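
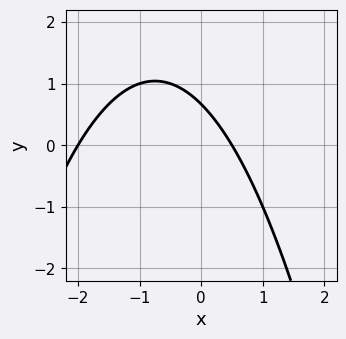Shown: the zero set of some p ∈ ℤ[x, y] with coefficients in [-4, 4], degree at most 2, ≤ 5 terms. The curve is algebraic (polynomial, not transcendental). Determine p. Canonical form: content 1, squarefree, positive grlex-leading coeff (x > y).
2*x^2 + 3*x + 3*y - 2

1. deg p = 2. A generic line meets the curve in up to 2 points.
2. From the axis intercepts and sections: one x-axis crossing is at x = -2.
3. Assembling these constraints gives the stated polynomial.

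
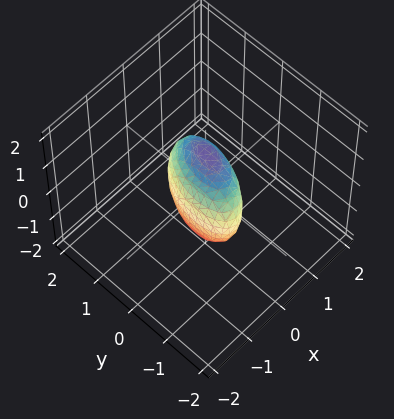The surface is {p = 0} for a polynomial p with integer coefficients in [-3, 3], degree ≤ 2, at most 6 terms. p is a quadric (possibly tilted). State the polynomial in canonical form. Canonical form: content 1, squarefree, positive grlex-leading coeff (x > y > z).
First, degree: a generic line meets the surface in up to 2 points, so deg p = 2.
Then, checking where it meets the axes: among the integer gridlines, it crosses the z-axis at z ∈ {-1, 1}; among the integer gridlines, it crosses the y-axis at y ∈ {-1, 1}.
Finally, matching integer coefficients to the picture gives p.

3*x^2 - x*y - x*z + y^2 + z^2 - 1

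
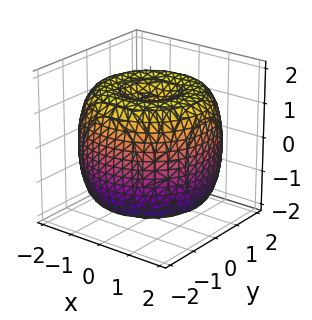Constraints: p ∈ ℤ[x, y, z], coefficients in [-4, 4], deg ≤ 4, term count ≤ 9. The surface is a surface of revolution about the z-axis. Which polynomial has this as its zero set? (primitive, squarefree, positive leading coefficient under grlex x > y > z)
x^4 + 2*x^2*y^2 + y^4 - 3*x^2 - 3*y^2 + 2*z^2 - 3

First, deg p = 4. The shape is more complex than any degree-3 surface.
Then, by symmetry, the surface is invariant under rotation about z: p = q(x² + y², z).
Then, checking where it meets the axes: a circular section at z = -1 has radius between 1 and 2.
Finally, matching integer coefficients to the picture gives p.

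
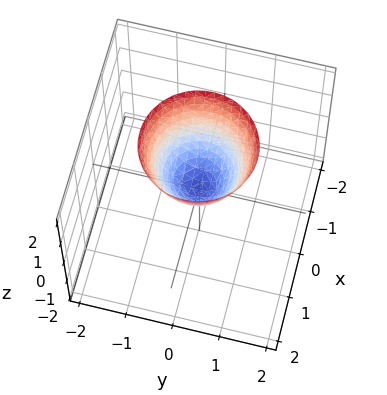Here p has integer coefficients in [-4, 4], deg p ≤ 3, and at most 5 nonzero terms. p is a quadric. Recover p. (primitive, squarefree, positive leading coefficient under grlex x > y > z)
1. deg p = 2. A single bowl opening along one axis; a quadric.
2. Symmetries: the z-axis is an axis of rotation, so x and y enter only as x² + y².
3. Reading off the gridlines: it meets the y-axis at y = 0 (among the integer gridlines); it meets the z-axis at z = 0 (among the integer gridlines); it meets the x-axis at x = 0 (among the integer gridlines).
4. Assembling these constraints gives the stated polynomial.

3*x^2 + 3*y^2 - 2*z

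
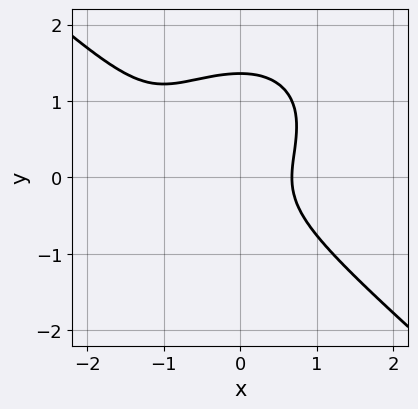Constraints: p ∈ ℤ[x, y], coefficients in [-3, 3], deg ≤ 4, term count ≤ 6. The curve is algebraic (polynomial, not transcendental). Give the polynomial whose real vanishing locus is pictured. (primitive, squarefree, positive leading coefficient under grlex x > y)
The degree is 3 — the shape is more complex than any degree-2 curve.
Solving for integer coefficients yields p as stated.

2*x^3 + 3*y^3 + 3*x^2 - 3*y^2 - 2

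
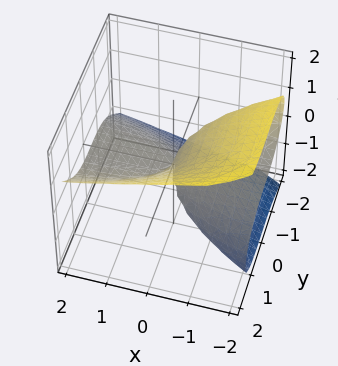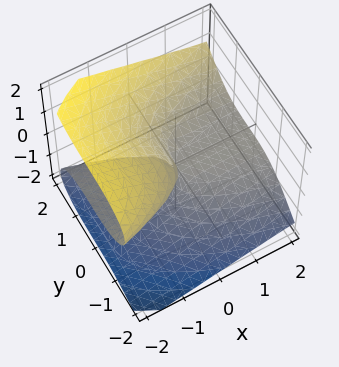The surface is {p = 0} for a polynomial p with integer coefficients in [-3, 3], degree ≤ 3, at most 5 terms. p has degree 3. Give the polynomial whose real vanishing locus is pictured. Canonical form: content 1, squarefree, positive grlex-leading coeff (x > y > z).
1. deg p = 3.
2. Observable constraints: the visible x-axis segment lies entirely on the surface; one z-axis crossing is at z = 0; one y-axis crossing is at y = 0.
3. These observations pin down the coefficients.

y^3 - 2*z^3 - 3*x*z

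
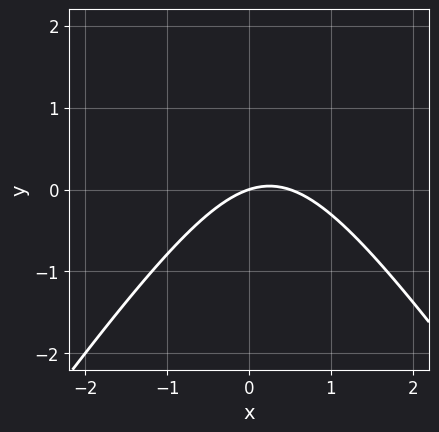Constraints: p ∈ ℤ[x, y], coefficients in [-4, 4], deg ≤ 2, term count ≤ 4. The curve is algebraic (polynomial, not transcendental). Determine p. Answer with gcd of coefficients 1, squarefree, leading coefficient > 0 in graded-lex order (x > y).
(a) Degree: no degree-1 curve has this shape, so deg p = 2.
(b) Against the integer gridlines: one y-axis crossing is at y = 0; one x-axis crossing is at x = 0.
(c) These observations pin down the coefficients.

2*x^2 - y^2 - x + 3*y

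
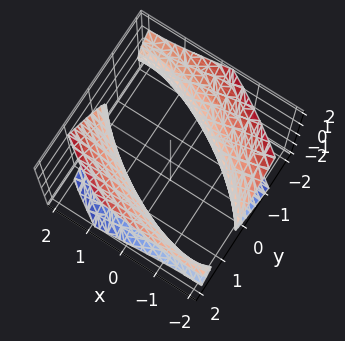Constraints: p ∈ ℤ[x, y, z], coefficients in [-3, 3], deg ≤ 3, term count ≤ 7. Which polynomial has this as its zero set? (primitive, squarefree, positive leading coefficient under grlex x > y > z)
First, I count 2 distinct pieces.
Next, deg p = 2.
Then, reading off the gridlines: no z-intercept at any integer in the box.
Finally, assembling these constraints gives the stated polynomial.

x^2 + 2*x*y + 2*y^2 - 2*z^2 - 3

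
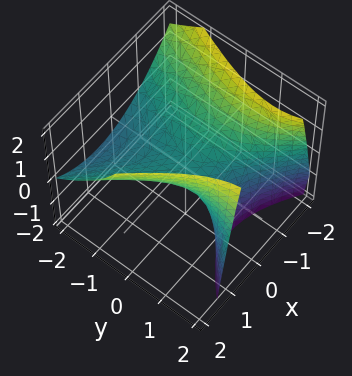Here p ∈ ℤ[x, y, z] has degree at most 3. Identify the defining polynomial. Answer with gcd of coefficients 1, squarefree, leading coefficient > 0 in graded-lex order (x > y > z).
2*x^2 + x*y - y^2 + 2*y*z - 3*z

1. deg p = 2.
2. Observable constraints: one z-axis crossing is at z = 0; it meets the y-axis at y = 0 (among the integer gridlines); it crosses the x-axis at the gridline x = 0.
3. Fitting integer coefficients to these (and the overall shape) gives p.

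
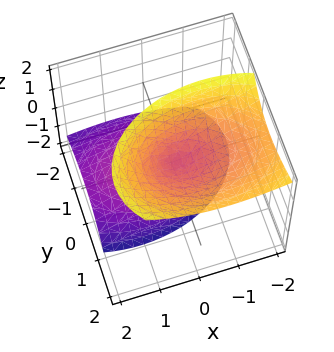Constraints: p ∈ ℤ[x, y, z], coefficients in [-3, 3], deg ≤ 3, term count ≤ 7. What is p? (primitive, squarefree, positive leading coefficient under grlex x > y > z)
x^2 + x*z + 2*y^2 - 2*y*z - z^2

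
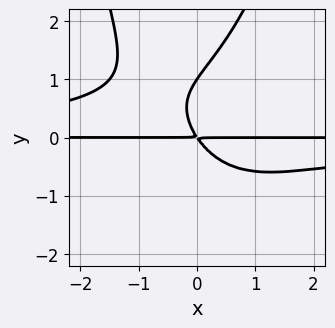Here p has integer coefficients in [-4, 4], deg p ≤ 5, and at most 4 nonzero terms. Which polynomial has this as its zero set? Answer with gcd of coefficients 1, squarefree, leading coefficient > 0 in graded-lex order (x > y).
1. deg p = 4. The shape is more complex than any degree-3 curve.
2. Checking where it meets the axes: it meets the y-axis at y = 1 (among the integer gridlines); every point of the x-axis in the box is on the curve.
3. Solving for integer coefficients yields p as stated.

2*x^2*y^2 - 2*y^3 + 3*x*y + 2*y^2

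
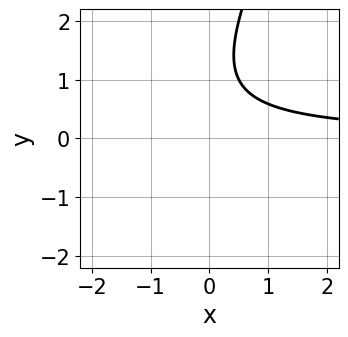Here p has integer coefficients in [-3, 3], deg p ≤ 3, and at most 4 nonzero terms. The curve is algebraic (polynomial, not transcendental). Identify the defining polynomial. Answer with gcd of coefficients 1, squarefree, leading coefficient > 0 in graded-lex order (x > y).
2*x*y - y^2 + 2*y - 2

(a) deg p = 2. A generic line meets the curve in up to 2 points.
(b) From the axis intercepts and sections: no y-intercept at any integer in the box; it misses every integer gridline on the x-axis.
(c) Together with the visible shape, these determine p as stated.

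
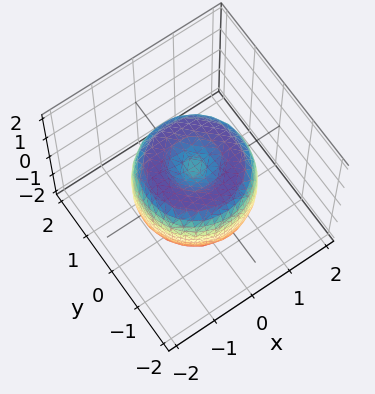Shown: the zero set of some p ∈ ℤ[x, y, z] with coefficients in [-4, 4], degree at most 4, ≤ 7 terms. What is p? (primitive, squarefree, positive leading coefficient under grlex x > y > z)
First, the degree is 4 — the shape is more complex than any degree-3 surface.
Next, by symmetry, the z-axis is an axis of rotation, so x and y enter only as x² + y².
Next, from the axis intercepts and sections: a circular section at z = 0 has radius between 1 and 2.
Finally, these observations pin down the coefficients.

2*x^4 + 4*x^2*y^2 + 2*y^4 - 3*x^2 - 3*y^2 + 2*z^2 - 1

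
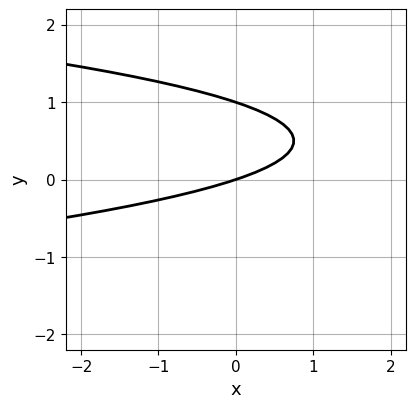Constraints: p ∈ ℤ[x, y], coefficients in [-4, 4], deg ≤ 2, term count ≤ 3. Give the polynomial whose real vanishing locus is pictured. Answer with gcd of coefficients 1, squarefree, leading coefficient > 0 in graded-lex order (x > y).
First, the degree is 2 — a generic line meets the curve in up to 2 points.
Then, reading off the gridlines: the y-axis gridline crossings are at y ∈ {0, 1}; one x-axis crossing is at x = 0.
Finally, these observations pin down the coefficients.

3*y^2 + x - 3*y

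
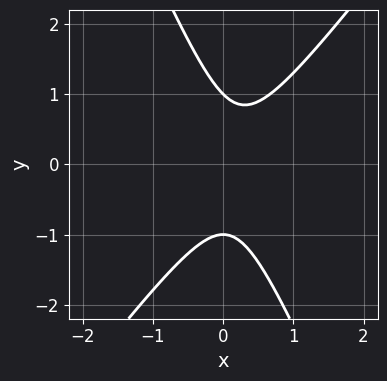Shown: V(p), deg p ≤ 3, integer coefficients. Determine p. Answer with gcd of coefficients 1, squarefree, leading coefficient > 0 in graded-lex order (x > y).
(a) deg p = 2. A generic line meets the curve in up to 2 points.
(b) From the axis intercepts and sections: among the integer gridlines, it crosses the y-axis at y ∈ {-1, 1}; the curve avoids every integer x-axis point in the box.
(c) Putting this together gives p.

3*x^2 - x*y - y^2 - x + 1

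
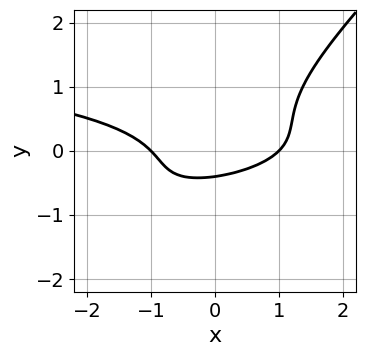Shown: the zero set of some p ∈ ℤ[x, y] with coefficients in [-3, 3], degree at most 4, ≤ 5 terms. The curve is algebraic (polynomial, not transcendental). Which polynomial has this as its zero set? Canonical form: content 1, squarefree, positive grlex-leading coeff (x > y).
1. deg p = 3. No degree-2 curve has this shape.
2. From the axis intercepts and sections: among the integer gridlines, it crosses the x-axis at x ∈ {-1, 1}.
3. Putting this together gives p.

3*x*y^2 - 3*y^3 + x^2 - 2*y - 1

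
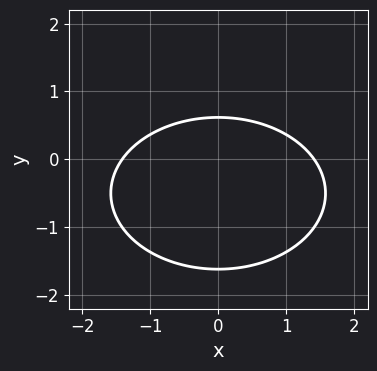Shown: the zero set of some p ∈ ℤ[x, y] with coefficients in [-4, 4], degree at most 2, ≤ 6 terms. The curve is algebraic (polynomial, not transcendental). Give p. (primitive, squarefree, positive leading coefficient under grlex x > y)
x^2 + 2*y^2 + 2*y - 2

Degree: the shape is more complex than any degree-1 curve, so deg p = 2.
Symmetries: it's symmetric under x → −x, forcing even powers of x.
Assembling these constraints gives the stated polynomial.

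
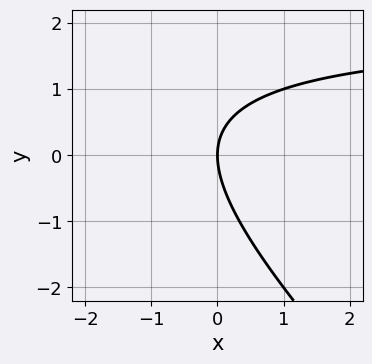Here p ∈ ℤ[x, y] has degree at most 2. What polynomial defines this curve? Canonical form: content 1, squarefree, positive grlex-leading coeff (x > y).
First, deg p = 2.
Next, against the integer gridlines: it crosses the x-axis at the gridline x = 0; it meets the y-axis at y = 0 (among the integer gridlines).
Finally, fitting integer coefficients to these (and the overall shape) gives p.

x*y + y^2 - 2*x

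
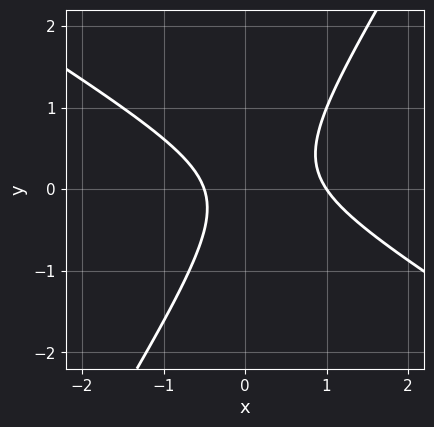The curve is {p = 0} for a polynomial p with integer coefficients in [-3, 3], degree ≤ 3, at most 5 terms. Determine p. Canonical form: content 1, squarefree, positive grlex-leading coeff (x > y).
(a) The degree is 2 — the shape is more complex than any degree-1 curve.
(b) Against the integer gridlines: it crosses the x-axis at the gridline x = 1; it misses every integer gridline on the y-axis.
(c) Putting this together gives p.

2*x^2 + 2*x*y - 2*y^2 - x - 1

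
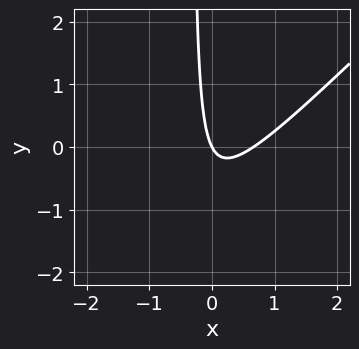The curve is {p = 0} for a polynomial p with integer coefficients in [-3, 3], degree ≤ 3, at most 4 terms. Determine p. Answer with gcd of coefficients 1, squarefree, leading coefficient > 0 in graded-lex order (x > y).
3*x^2 - 3*x*y - 2*x - y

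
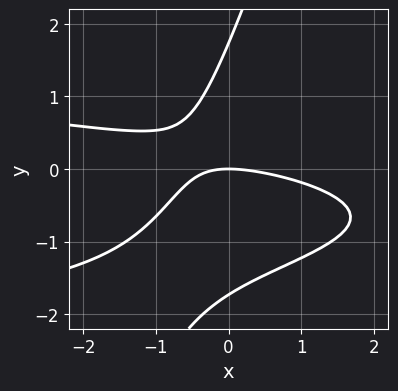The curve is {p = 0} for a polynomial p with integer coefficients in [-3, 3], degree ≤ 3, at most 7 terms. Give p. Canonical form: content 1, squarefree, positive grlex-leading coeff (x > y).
3*x*y^2 - y^3 + x^2 + 3*x*y + 3*y

(a) Degree: the shape is more complex than any degree-2 curve, so deg p = 3.
(b) From the visible intercepts: one y-axis crossing is at y = 0; it meets the x-axis at x = 0 (among the integer gridlines).
(c) These observations pin down the coefficients.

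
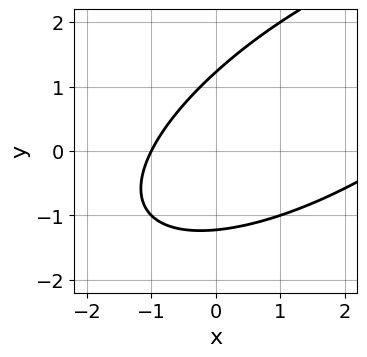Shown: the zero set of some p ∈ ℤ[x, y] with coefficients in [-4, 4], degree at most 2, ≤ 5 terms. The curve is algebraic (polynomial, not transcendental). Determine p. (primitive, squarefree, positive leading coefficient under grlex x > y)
x^2 - 2*x*y + 2*y^2 - 2*x - 3

The degree is 2 — no degree-1 curve has this shape.
Reading off the gridlines: it crosses the x-axis at the gridline x = -1.
Matching integer coefficients to the picture gives p.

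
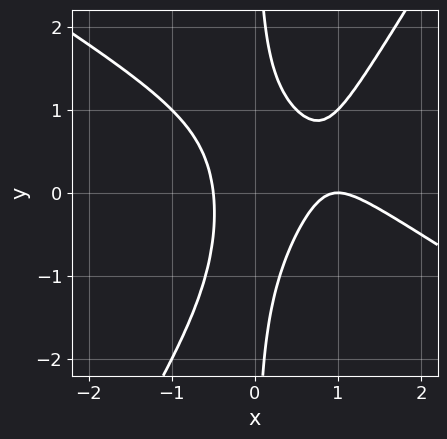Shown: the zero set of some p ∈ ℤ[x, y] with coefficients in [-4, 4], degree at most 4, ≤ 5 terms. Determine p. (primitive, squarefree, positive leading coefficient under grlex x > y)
2*x^3 + 2*x^2*y - 2*x*y^2 - 3*x^2 + 1

First, deg p = 3. The shape is more complex than any degree-2 curve.
Next, from the axis intercepts and sections: no y-intercept at any integer in the box; one x-axis crossing is at x = 1.
Finally, assembling these constraints gives the stated polynomial.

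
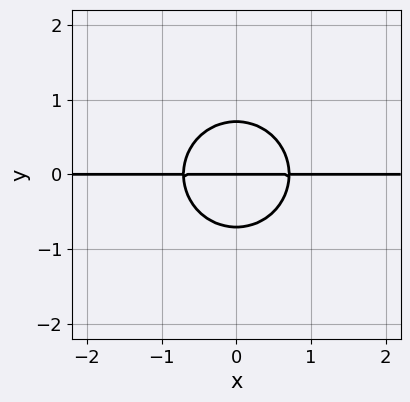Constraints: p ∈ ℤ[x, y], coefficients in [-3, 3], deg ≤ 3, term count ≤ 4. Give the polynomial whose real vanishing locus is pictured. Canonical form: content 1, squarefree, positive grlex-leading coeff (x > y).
2*x^2*y + 2*y^3 - y

The degree is 3 — no degree-2 curve has this shape.
Symmetries: it's symmetric under x → −x, forcing even powers of x.
From the visible intercepts: one y-axis crossing is at y = 0; every point of the x-axis in the box is on the curve.
The integer polynomial consistent with all of this is the stated p.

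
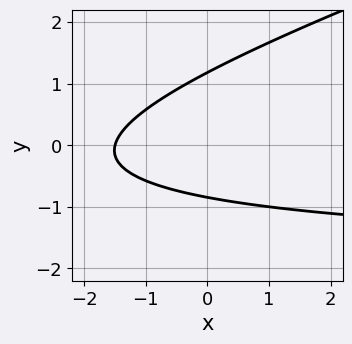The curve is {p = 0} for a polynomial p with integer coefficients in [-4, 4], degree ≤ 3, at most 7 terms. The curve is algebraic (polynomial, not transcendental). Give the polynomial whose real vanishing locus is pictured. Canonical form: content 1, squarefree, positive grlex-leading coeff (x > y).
x*y - 3*y^2 + 2*x + y + 3

First, deg p = 2. No degree-1 curve has this shape.
Finally, solving for integer coefficients yields p as stated.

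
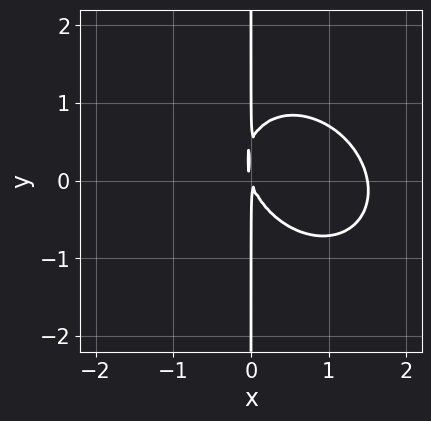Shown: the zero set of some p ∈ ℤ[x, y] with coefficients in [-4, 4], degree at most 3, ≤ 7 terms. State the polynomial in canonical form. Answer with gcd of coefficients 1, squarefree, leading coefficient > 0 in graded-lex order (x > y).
First, degree: a generic line meets the curve in up to 3 points, so deg p = 3.
Then, from the visible intercepts: every point of the y-axis in the box is on the curve.
Finally, assembling these constraints gives the stated polynomial.

2*x^3 + x^2*y + 2*x*y^2 - 3*x^2 - x*y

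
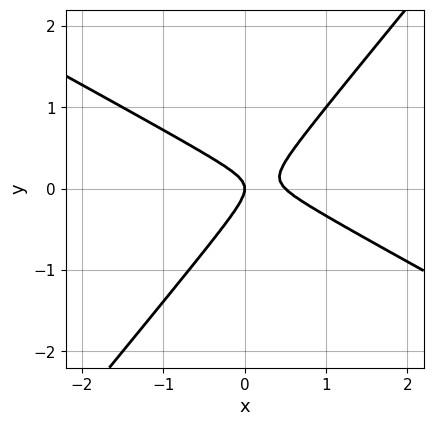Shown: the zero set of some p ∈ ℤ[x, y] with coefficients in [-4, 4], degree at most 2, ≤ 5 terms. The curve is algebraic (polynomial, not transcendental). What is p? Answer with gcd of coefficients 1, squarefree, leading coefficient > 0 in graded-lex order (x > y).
(a) deg p = 2. No degree-1 curve has this shape.
(b) Observable constraints: it crosses the y-axis at the gridline y = 0; one x-axis crossing is at x = 0.
(c) These observations pin down the coefficients.

2*x^2 + 2*x*y - 3*y^2 - x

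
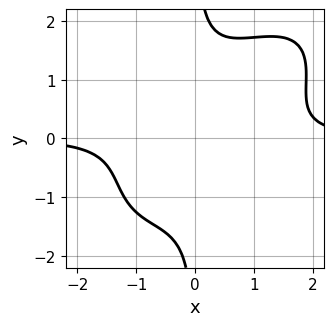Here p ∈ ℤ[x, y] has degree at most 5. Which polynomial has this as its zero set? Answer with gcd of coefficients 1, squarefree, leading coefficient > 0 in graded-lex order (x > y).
(a) deg p = 4.
(b) Observable constraints: it misses every integer gridline on the y-axis; no x-intercept at any integer in the box.
(c) Matching integer coefficients to the picture gives p.

2*x^3*y - 3*x^2*y^2 + 2*x*y^3 - x^2*y - 3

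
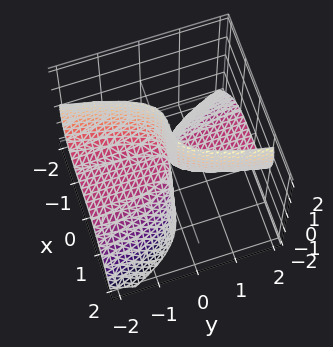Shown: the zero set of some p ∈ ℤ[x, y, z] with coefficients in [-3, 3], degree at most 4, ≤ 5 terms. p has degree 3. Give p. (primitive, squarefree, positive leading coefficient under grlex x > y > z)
2*x^3 + y*z^2 - 3*y*z

1. The degree is 3 — the shape is more complex than any degree-2 surface.
2. Against the integer gridlines: every point of the z-axis in the box is on the surface; it meets the x-axis at x = 0 (among the integer gridlines).
3. Putting this together gives p. Check: (0, 1, 0) on the y-axis lies on the surface, and p(0, 1, 0) = 0. ✓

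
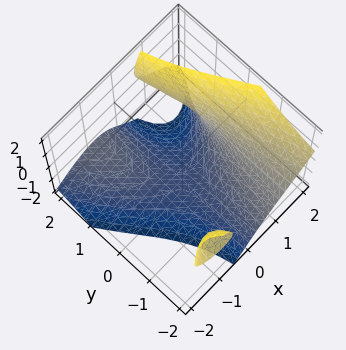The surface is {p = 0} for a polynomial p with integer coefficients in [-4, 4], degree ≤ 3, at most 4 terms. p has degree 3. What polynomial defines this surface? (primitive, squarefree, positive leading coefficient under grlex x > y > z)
First, the picture has 2 separate pieces. Treating them together as one polynomial.
Next, deg p = 3. The shape is more complex than any degree-2 surface.
Then, against the integer gridlines: it misses every integer gridline on the y-axis.
Finally, together with the visible shape, these determine p as stated.

2*x^3 + 3*x*y*z - z^3 - 3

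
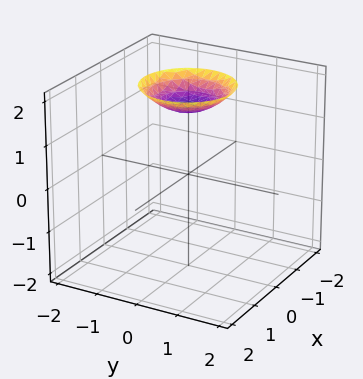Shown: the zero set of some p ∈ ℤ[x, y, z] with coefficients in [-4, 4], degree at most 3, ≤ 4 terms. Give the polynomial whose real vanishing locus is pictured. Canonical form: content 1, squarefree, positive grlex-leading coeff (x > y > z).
(a) deg p = 2.
(b) Symmetries: the surface is invariant under rotation about z: p = q(x² + y², z).
(c) Reading off the gridlines: a circular section at z = 2 has radius exactly 1; the surface avoids every integer x-axis point in the box; no y-intercept at any integer in the box.
(d) Solving for integer coefficients yields p as stated.

x^2 + y^2 - 2*z + 3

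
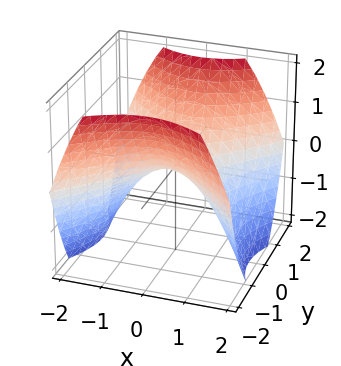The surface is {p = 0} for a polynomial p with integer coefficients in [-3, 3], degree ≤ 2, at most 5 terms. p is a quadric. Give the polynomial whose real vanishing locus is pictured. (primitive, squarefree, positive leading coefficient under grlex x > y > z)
Degree: a saddle surface; a quadric, so deg p = 2.
Symmetries: the x ↦ −x reflection is a symmetry, so x appears only in even powers; the y ↦ −y reflection is a symmetry, so y appears only in even powers.
Reading off the gridlines: one z-axis crossing is at z = 0; it crosses the x-axis at the gridline x = 0.
These observations pin down the coefficients.

2*x^2 - 2*y^2 + 3*z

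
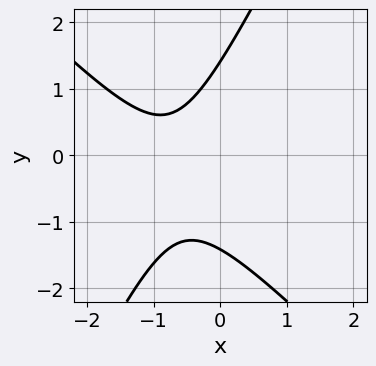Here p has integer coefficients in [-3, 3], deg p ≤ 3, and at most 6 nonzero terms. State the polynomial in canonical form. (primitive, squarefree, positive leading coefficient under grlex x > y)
2*x^2 + x*y - y^2 + 3*x + 2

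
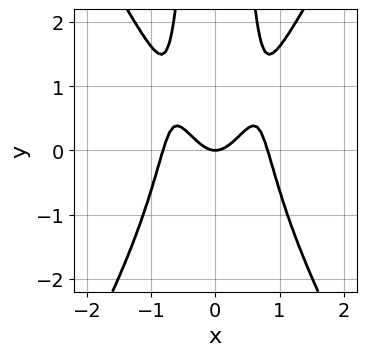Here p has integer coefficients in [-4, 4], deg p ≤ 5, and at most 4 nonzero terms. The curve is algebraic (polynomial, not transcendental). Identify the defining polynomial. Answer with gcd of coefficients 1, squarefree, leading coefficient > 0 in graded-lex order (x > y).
3*x^4 - x^2*y^2 - 2*x^2 + y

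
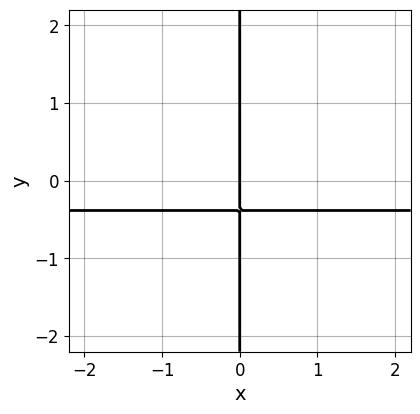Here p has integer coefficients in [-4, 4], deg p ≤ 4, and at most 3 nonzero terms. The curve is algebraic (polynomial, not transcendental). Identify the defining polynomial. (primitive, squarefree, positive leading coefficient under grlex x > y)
1. The degree is 3 — the shape is more complex than any degree-2 curve.
2. Observable constraints: one x-axis crossing is at x = 0; every point of the y-axis in the box is on the curve.
3. Putting this together gives p.

x*y^2 + 3*x*y + x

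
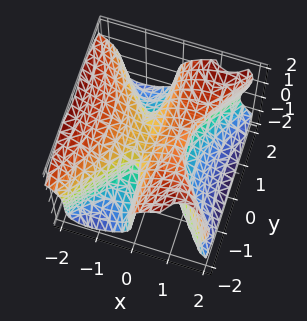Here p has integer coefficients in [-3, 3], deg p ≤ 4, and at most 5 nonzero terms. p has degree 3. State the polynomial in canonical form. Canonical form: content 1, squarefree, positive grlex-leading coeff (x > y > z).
(a) The degree is 3 — no degree-2 surface has this shape.
(b) From the visible intercepts: the z-axis gridline crossings are at z ∈ {0, 1}; one x-axis crossing is at x = 0; the visible y-axis segment lies entirely on the surface.
(c) These observations pin down the coefficients.

3*x^3 - 2*x*y^2 - 2*x*z^2 + 3*z^3 - 3*z^2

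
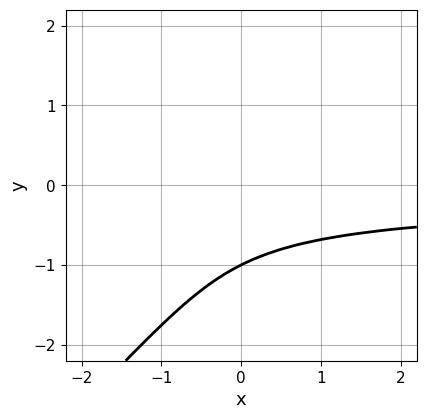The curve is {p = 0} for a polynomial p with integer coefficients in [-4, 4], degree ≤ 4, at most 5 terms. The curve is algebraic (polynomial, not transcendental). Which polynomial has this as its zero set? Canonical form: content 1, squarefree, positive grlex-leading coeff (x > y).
x*y^2 - y^3 - y^2 - y - 1

(a) Degree: a generic line meets the curve in up to 3 points, so deg p = 3.
(b) From the visible intercepts: the curve avoids every integer x-axis point in the box; it meets the y-axis at y = -1 (among the integer gridlines).
(c) Together with the visible shape, these determine p as stated.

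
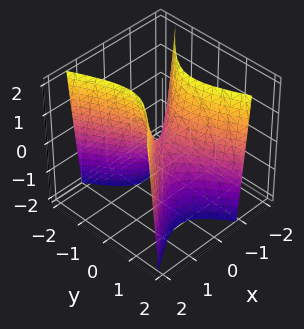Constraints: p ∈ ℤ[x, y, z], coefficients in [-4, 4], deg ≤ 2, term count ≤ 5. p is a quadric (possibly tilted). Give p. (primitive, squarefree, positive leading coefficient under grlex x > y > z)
First, deg p = 2. A generic line meets the surface in up to 2 points.
Next, checking where it meets the axes: one z-axis crossing is at z = 0; it crosses the x-axis at the gridline x = 0.
Finally, solving for integer coefficients yields p as stated.

3*x^2 - 2*x*y - 2*y^2 - z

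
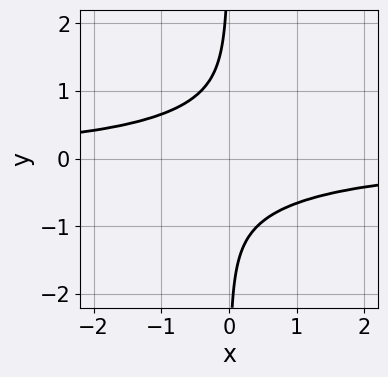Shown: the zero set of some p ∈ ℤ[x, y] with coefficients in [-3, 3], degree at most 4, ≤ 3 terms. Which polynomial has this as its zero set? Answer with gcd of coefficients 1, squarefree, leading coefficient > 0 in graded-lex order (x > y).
x^2*y^2 - 2*x*y^3 - 1

First, degree: the shape is more complex than any degree-3 curve, so deg p = 4.
Then, reading off the gridlines: the curve avoids every integer y-axis point in the box; no x-intercept at any integer in the box.
Finally, fitting integer coefficients to these (and the overall shape) gives p.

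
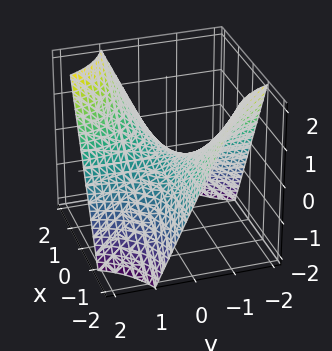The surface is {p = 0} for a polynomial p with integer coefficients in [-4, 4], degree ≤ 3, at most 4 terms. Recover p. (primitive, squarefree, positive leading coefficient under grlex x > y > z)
x*y - z

First, the degree is 2 — a saddle surface; a quadric.
Next, from the axis intercepts and sections: every point of the y-axis in the box is on the surface; it meets the z-axis at z = 0 (among the integer gridlines).
Finally, together with the visible shape, these determine p as stated. Check: (-2, 0, 0) on the x-axis lies on the surface, and p(-2, 0, 0) = 0. ✓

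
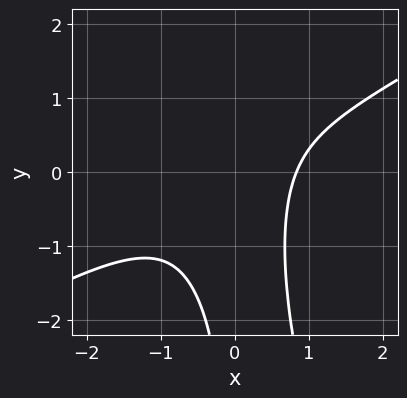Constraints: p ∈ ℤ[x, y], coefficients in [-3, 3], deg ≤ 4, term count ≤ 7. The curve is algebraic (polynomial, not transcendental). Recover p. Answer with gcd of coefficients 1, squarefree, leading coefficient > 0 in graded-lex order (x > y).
First, deg p = 3.
Then, from the visible intercepts: no y-intercept at any integer in the box.
Finally, these observations pin down the coefficients.

2*x^3 - 3*x^2*y - x*y^2 + x - 2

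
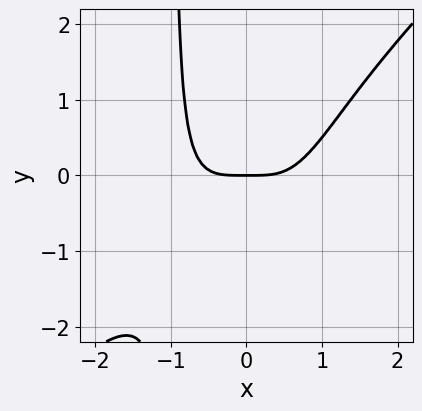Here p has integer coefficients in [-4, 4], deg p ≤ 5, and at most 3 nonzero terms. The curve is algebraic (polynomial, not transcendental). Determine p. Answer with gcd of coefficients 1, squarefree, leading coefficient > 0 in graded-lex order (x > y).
(a) deg p = 4. No degree-3 curve has this shape.
(b) Reading off the gridlines: it crosses the y-axis at the gridline y = 0; one x-axis crossing is at x = 0.
(c) Matching integer coefficients to the picture gives p.

x^4 - x^3*y - y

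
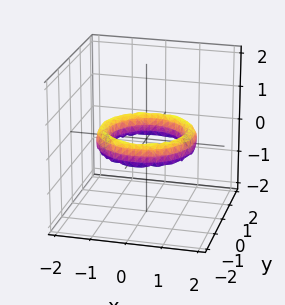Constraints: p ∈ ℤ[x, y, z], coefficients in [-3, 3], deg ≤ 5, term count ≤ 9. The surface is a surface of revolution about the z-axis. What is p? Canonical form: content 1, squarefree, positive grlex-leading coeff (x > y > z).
x^4 + 2*x^2*y^2 + y^4 - 3*x^2 - 3*y^2 + 2*z^2 + 2

1. The degree is 4 — no degree-3 surface has this shape.
2. By symmetry, every cross-section ⟂ z is a circle, so x, y appear only via x² + y².
3. Against the integer gridlines: no z-intercept at any integer in the box; the x-axis gridline crossings are at x ∈ {-1, 1}; a circular section at z = 0 has radius exactly 1; among the integer gridlines, it crosses the y-axis at y ∈ {-1, 1}.
4. These observations pin down the coefficients.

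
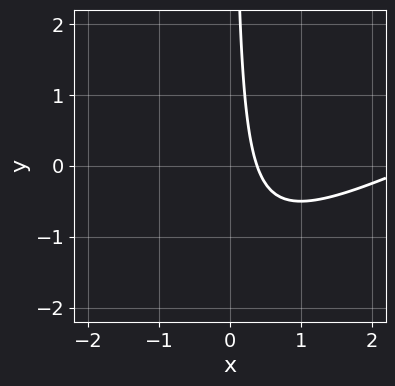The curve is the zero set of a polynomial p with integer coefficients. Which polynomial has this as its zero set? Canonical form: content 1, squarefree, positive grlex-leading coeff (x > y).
x^2 - 2*x*y - 3*x + 1

deg p = 2. The shape is more complex than any degree-1 curve.
From the axis intercepts and sections: the curve avoids every integer y-axis point in the box.
Together with the visible shape, these determine p as stated.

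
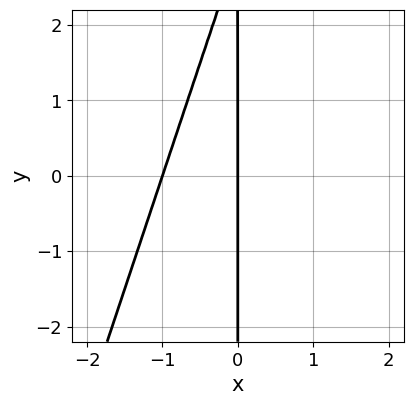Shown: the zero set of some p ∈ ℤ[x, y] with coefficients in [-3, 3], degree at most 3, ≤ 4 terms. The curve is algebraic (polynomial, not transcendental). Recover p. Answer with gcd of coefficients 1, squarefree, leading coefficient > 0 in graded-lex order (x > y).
3*x^2 - x*y + 3*x

First, deg p = 2.
Then, observable constraints: every point of the y-axis in the box is on the curve; among the integer gridlines, it crosses the x-axis at x ∈ {-1, 0}.
Finally, matching integer coefficients to the picture gives p.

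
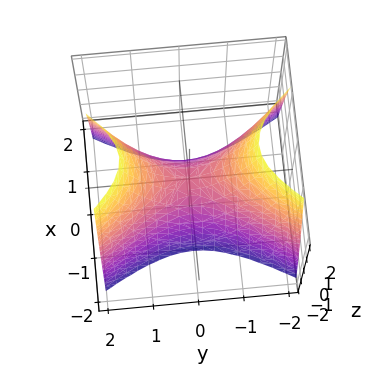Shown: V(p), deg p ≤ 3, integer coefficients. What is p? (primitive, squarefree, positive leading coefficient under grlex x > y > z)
2*x^2 - y^2 + z

deg p = 2. A saddle surface; a quadric.
Symmetries: the x ↦ −x reflection is a symmetry, so x appears only in even powers; mirror symmetry y ↦ −y ⇒ only even powers of y.
Checking where it meets the axes: one y-axis crossing is at y = 0; it crosses the x-axis at the gridline x = 0; it crosses the z-axis at the gridline z = 0.
The integer polynomial consistent with all of this is the stated p.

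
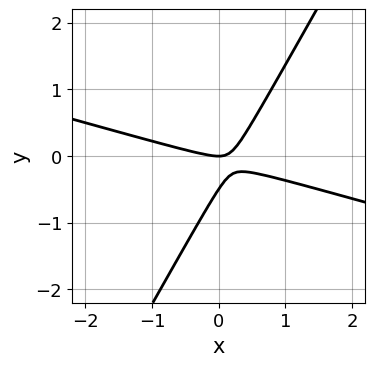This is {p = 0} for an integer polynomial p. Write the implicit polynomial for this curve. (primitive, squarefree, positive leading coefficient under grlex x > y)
x^2 + 3*x*y - 2*y^2 - y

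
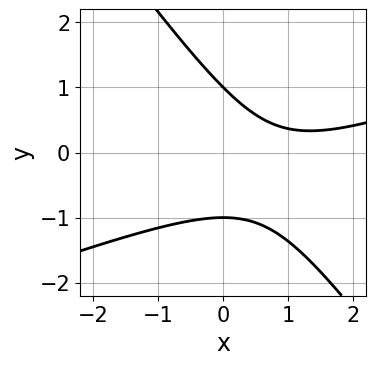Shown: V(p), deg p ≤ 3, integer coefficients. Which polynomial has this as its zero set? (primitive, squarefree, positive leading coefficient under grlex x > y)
x^2 - 2*x*y - 2*y^2 - 2*x + 2

(a) Degree: no degree-1 curve has this shape, so deg p = 2.
(b) Observable constraints: it misses every integer gridline on the x-axis; the y-axis gridline crossings are at y ∈ {-1, 1}.
(c) The integer polynomial consistent with all of this is the stated p.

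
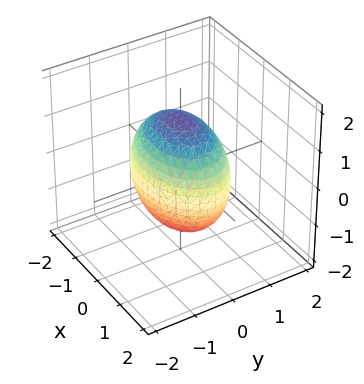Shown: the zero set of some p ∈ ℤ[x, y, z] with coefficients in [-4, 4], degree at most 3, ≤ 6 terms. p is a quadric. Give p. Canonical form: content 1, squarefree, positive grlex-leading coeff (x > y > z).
x^2 + 2*y^2 + z^2 - 2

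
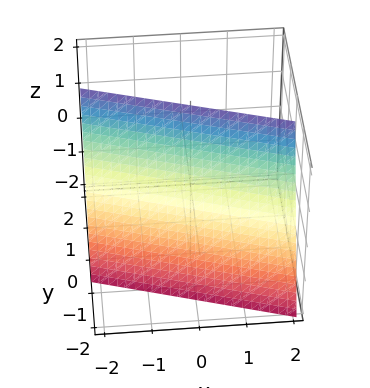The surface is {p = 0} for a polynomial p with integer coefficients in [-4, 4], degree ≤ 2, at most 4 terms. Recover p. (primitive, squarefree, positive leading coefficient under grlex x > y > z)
First, deg p = 1.
Next, checking where it meets the axes: it crosses the z-axis at the gridline z = 2; one x-axis crossing is at x = -2.
Finally, fitting integer coefficients to these (and the overall shape) gives p.

x + 3*y - z + 2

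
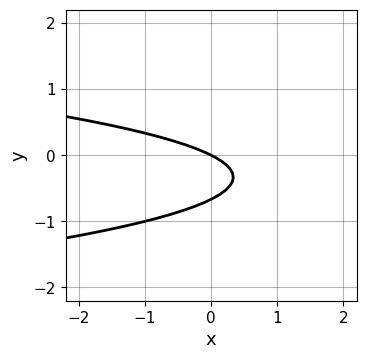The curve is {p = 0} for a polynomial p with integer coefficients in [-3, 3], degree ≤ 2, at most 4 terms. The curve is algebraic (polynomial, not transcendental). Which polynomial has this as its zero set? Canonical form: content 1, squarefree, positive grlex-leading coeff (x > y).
3*y^2 + x + 2*y

Degree: no degree-1 curve has this shape, so deg p = 2.
From the axis intercepts and sections: it crosses the y-axis at the gridline y = 0; one x-axis crossing is at x = 0.
These observations pin down the coefficients.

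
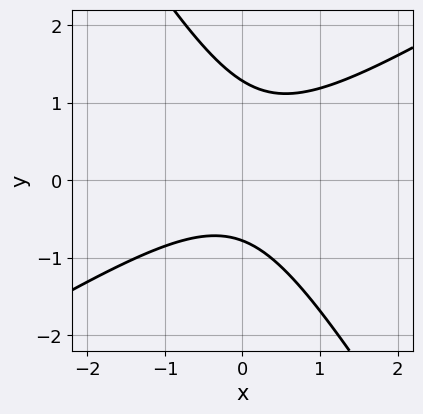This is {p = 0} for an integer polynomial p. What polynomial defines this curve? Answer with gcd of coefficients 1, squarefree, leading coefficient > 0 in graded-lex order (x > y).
First, deg p = 2. No degree-1 curve has this shape.
Then, from the visible intercepts: no x-intercept at any integer in the box.
Finally, fitting integer coefficients to these (and the overall shape) gives p.

2*x^2 - 2*x*y - 2*y^2 + y + 2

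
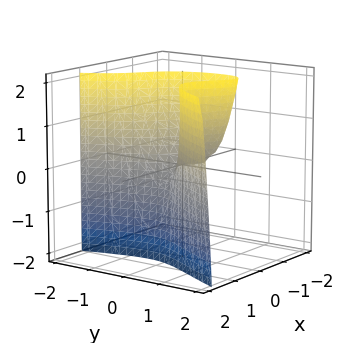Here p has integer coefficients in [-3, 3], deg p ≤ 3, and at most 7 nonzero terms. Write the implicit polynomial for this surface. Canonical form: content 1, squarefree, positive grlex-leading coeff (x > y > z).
1. deg p = 3.
2. From the axis intercepts and sections: it meets the x-axis at x = 0 (among the integer gridlines); it crosses the y-axis at the gridline y = 0.
3. These observations pin down the coefficients.

3*x^3 - x^2*z - 3*x*y - 2*y^2 + z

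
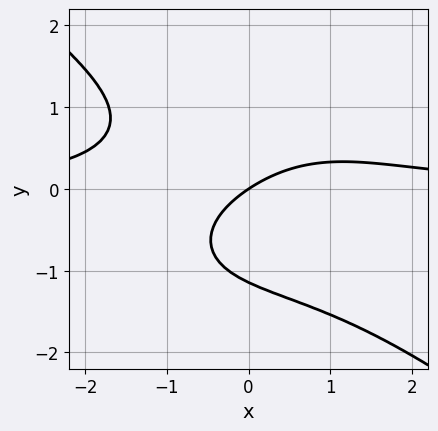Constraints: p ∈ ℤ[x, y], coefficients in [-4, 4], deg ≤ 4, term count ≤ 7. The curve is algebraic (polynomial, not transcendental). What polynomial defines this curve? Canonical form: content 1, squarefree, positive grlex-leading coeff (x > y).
First, degree: the shape is more complex than any degree-3 curve, so deg p = 4.
Next, from the axis intercepts and sections: one x-axis crossing is at x = 0; one y-axis crossing is at y = 0.
Finally, together with the visible shape, these determine p as stated.

x^3*y + 2*y^4 + 2*x*y - 2*x + 3*y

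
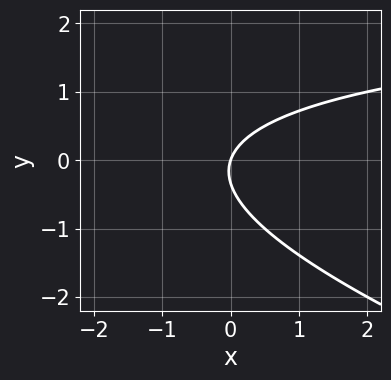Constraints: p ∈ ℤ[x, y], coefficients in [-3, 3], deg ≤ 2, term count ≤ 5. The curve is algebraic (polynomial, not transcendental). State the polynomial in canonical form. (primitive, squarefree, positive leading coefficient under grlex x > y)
x*y + 3*y^2 - 3*x + y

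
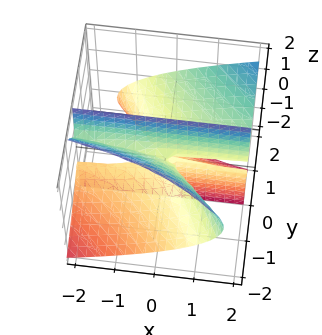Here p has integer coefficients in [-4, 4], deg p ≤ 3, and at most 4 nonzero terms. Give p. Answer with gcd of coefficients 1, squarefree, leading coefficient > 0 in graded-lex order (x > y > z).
2*x*y^2 + y^3 - 2*y^2*z - 2*y*z^2

First, the degree is 3 — no degree-2 surface has this shape.
Next, reading off the gridlines: every point of the x-axis in the box is on the surface; it meets the y-axis at y = 0 (among the integer gridlines); every point of the z-axis in the box is on the surface.
Finally, solving for integer coefficients yields p as stated.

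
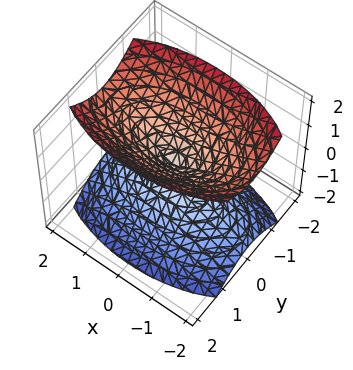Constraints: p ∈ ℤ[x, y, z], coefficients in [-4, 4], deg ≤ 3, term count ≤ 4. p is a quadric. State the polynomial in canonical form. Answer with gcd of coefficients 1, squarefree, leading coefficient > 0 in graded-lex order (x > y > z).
x^2 + 3*y^2 - 2*z^2

1. There are 2 components. They look like related sheets of one shape, so recover p as a whole.
2. deg p = 2. Two nappes meeting at a single point; a quadric.
3. Symmetries: the z ↦ −z reflection is a symmetry, so z appears only in even powers; the x ↦ −x reflection is a symmetry, so x appears only in even powers; it's symmetric under y → −y, forcing even powers of y.
4. Reading off the gridlines: it crosses the x-axis at the gridline x = 0; it meets the y-axis at y = 0 (among the integer gridlines); it meets the z-axis at z = 0 (among the integer gridlines).
5. Assembling these constraints gives the stated polynomial.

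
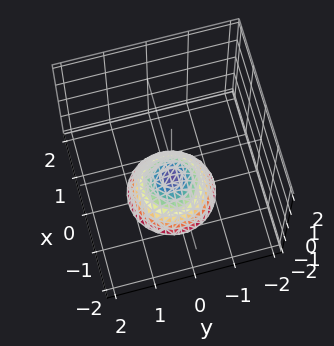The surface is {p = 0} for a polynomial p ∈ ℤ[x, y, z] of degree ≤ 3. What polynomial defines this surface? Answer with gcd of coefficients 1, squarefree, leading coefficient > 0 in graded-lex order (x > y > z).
(a) Degree: the shape is more complex than any degree-1 surface, so deg p = 2.
(b) Symmetries: the z-axis is an axis of rotation, so x and y enter only as x² + y².
(c) From the axis intercepts and sections: a circular section at z = -2 has radius exactly 1; no x-intercept at any integer in the box; no y-intercept at any integer in the box; it crosses the z-axis at the gridline z = -1.
(d) Solving for integer coefficients yields p as stated.

x^2 + y^2 + z + 1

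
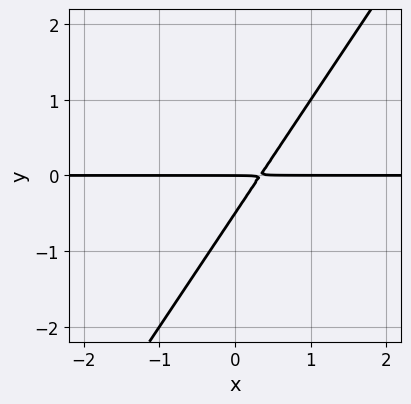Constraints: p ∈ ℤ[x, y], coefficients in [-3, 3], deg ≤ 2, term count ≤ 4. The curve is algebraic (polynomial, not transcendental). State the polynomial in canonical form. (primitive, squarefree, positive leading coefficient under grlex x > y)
1. Degree: a generic line meets the curve in up to 2 points, so deg p = 2.
2. Reading off the gridlines: the visible x-axis segment lies entirely on the curve; one y-axis crossing is at y = 0.
3. The integer polynomial consistent with all of this is the stated p.

3*x*y - 2*y^2 - y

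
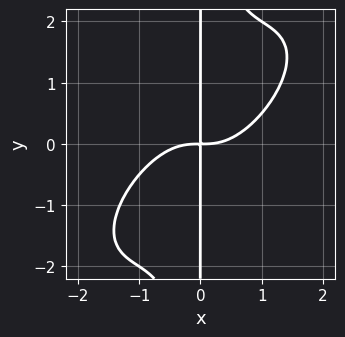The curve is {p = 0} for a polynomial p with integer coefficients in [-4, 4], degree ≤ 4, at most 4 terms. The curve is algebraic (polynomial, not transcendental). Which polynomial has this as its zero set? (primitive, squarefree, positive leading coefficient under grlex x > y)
2*x^4 - 3*x^3*y + 2*x^2*y^2 - 2*x*y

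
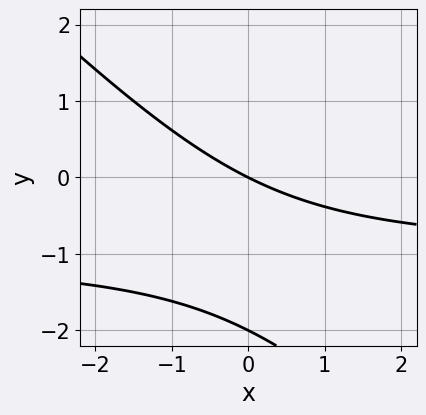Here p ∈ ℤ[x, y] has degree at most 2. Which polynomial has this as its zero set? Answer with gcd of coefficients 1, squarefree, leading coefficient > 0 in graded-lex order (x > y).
1. The degree is 2 — a generic line meets the curve in up to 2 points.
2. Against the integer gridlines: it meets the x-axis at x = 0 (among the integer gridlines); among the integer gridlines, it crosses the y-axis at y ∈ {-2, 0}.
3. These observations pin down the coefficients.

x*y + y^2 + x + 2*y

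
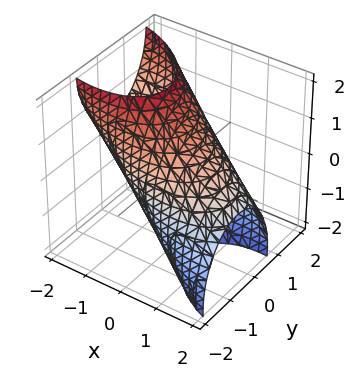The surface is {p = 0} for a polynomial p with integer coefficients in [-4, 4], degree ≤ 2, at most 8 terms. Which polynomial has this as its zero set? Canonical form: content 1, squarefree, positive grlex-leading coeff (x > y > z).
Degree: the shape is more complex than any degree-1 surface, so deg p = 2.
Solving for integer coefficients yields p as stated.

x^2 + x*y + 2*x*z + 2*y^2 + z^2 - 3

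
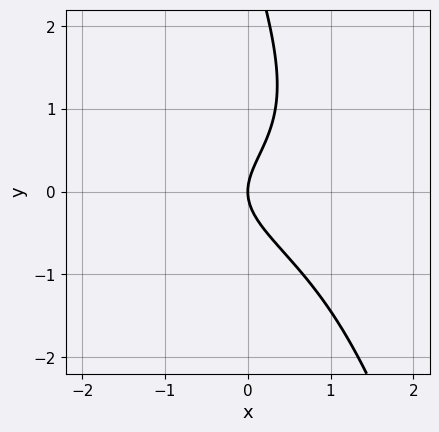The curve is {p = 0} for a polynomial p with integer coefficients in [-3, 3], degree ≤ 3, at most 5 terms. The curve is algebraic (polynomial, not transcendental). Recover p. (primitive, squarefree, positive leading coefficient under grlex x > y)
3*x*y^2 + y^3 - 3*y^2 + 3*x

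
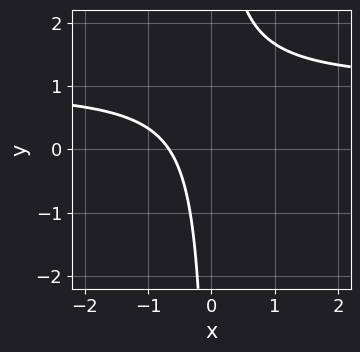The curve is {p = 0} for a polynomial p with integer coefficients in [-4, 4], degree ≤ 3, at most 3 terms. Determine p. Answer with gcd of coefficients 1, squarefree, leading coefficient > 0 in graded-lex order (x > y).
(a) Degree: no degree-1 curve has this shape, so deg p = 2.
(b) Against the integer gridlines: it misses every integer gridline on the y-axis.
(c) Solving for integer coefficients yields p as stated.

3*x*y - 3*x - 2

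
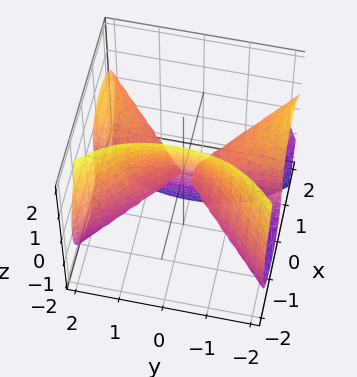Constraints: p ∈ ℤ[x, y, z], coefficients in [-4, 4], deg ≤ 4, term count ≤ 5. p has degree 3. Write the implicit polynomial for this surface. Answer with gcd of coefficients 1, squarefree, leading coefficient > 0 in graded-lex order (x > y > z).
3*x^3 - 3*x*y^2 + 3*x*z^2 + z^3

(a) deg p = 3. The shape is more complex than any degree-2 surface.
(b) Observable constraints: one z-axis crossing is at z = 0; it crosses the x-axis at the gridline x = 0; the visible y-axis segment lies entirely on the surface.
(c) Putting this together gives p.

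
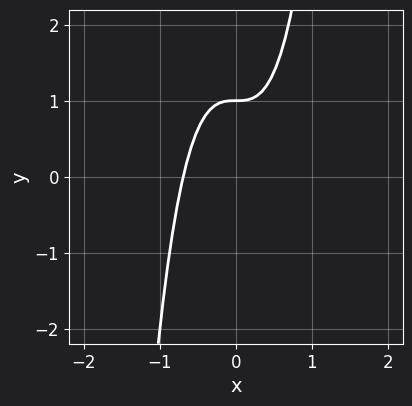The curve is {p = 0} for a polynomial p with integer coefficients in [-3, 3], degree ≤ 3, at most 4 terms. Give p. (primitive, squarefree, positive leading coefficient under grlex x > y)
3*x^3 - y + 1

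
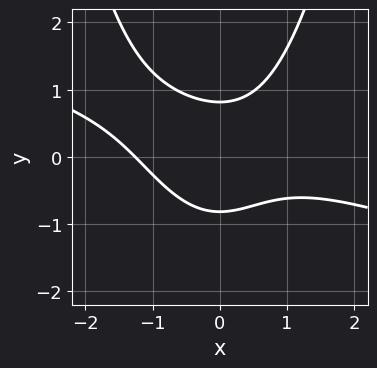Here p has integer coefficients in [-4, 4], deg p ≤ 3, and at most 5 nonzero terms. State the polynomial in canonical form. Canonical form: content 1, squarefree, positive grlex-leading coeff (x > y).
(a) Degree: the shape is more complex than any degree-2 curve, so deg p = 3.
(b) Solving for integer coefficients yields p as stated.

x^3 + 3*x^2*y - 3*y^2 + 2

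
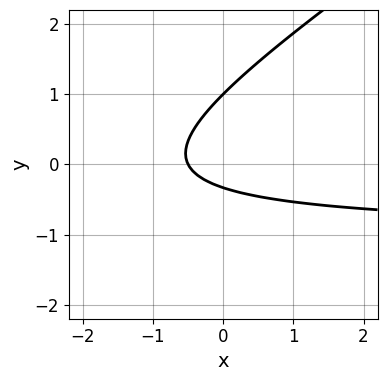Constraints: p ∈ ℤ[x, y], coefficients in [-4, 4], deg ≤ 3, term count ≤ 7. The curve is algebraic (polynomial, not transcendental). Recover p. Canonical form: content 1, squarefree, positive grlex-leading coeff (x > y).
1. deg p = 2. The shape is more complex than any degree-1 curve.
2. From the axis intercepts and sections: it crosses the y-axis at the gridline y = 1.
3. Putting this together gives p.

2*x*y - 3*y^2 + 2*x + 2*y + 1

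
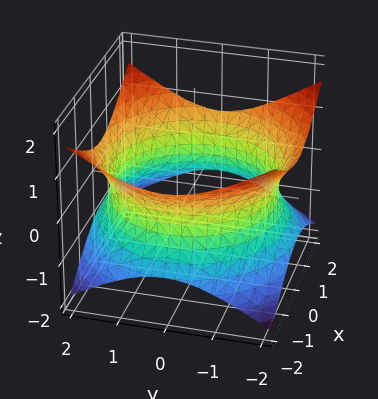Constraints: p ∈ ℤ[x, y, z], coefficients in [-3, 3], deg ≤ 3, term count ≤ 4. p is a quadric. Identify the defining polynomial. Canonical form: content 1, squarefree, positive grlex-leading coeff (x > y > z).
1. deg p = 2. One connected sheet with a waist; a quadric.
2. Symmetries: the z-axis is an axis of rotation, so x and y enter only as x² + y²; mirror symmetry z ↦ −z ⇒ only even powers of z.
3. Against the integer gridlines: no z-intercept at any integer in the box; a circular section at z = 0 has radius between 1 and 2.
4. Solving for integer coefficients yields p as stated.

x^2 + y^2 - 2*z^2 - 3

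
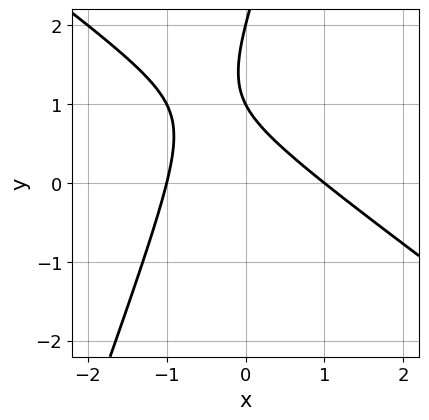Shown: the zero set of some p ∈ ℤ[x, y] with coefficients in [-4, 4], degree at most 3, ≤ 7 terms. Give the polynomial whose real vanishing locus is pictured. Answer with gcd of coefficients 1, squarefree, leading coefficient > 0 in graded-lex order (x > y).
(a) deg p = 2. The shape is more complex than any degree-1 curve.
(b) Checking where it meets the axes: among the integer gridlines, it crosses the y-axis at y ∈ {1, 2}; the x-axis gridline crossings are at x ∈ {-1, 1}.
(c) Fitting integer coefficients to these (and the overall shape) gives p.

2*x^2 + 2*x*y - y^2 + 3*y - 2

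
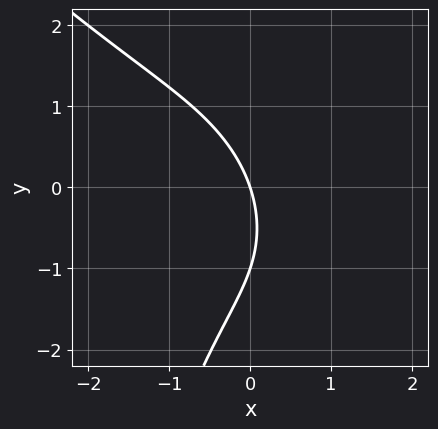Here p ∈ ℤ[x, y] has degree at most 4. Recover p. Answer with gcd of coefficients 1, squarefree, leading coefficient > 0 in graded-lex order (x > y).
x^3 + x^2*y + y^2 + 3*x + y

deg p = 3. No degree-2 curve has this shape.
Reading off the gridlines: it crosses the x-axis at the gridline x = 0; among the integer gridlines, it crosses the y-axis at y ∈ {-1, 0}.
Fitting integer coefficients to these (and the overall shape) gives p.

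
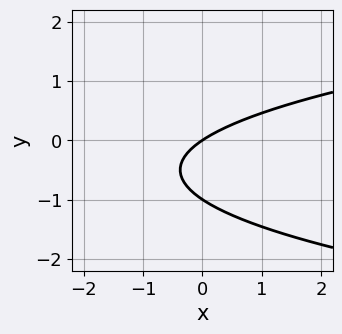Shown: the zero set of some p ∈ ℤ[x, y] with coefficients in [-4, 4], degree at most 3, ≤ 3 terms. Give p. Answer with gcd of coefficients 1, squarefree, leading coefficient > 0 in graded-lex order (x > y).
(a) Degree: the shape is more complex than any degree-1 curve, so deg p = 2.
(b) Reading off the gridlines: it crosses the x-axis at the gridline x = 0; the y-axis gridline crossings are at y ∈ {-1, 0}.
(c) Fitting integer coefficients to these (and the overall shape) gives p.

3*y^2 - 2*x + 3*y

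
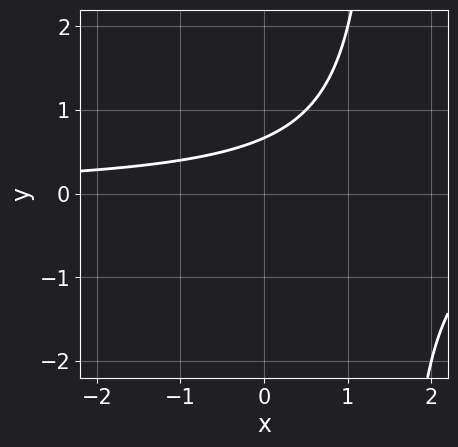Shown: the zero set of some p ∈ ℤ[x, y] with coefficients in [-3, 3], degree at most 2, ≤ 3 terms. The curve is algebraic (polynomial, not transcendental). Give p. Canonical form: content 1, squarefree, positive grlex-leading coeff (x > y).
(a) The degree is 2 — a generic line meets the curve in up to 2 points.
(b) Observable constraints: no x-intercept at any integer in the box.
(c) Solving for integer coefficients yields p as stated.

2*x*y - 3*y + 2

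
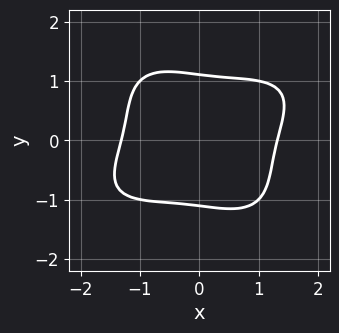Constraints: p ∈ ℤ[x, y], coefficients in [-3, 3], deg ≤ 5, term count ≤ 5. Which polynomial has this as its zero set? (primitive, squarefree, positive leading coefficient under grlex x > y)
x^4 - x^3*y + x*y^3 + 2*y^4 - 3

First, degree: no degree-3 curve has this shape, so deg p = 4.
Finally, matching integer coefficients to the picture gives p.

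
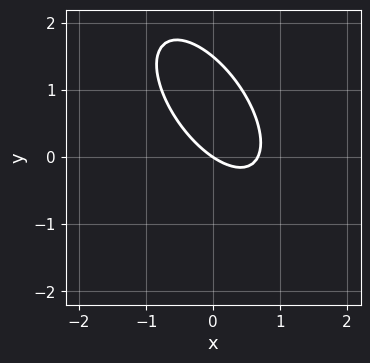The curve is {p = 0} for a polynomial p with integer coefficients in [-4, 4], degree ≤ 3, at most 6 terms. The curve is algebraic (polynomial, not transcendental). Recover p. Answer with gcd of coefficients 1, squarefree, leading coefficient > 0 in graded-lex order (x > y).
3*x^2 + 3*x*y + 2*y^2 - 2*x - 3*y

Degree: the shape is more complex than any degree-1 curve, so deg p = 2.
From the visible intercepts: it meets the y-axis at y = 0 (among the integer gridlines); it meets the x-axis at x = 0 (among the integer gridlines).
Putting this together gives p.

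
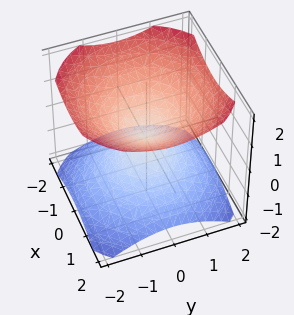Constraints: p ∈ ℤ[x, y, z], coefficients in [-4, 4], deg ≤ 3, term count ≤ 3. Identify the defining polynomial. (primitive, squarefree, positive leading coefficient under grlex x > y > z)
2*x^2 + 2*y^2 - 3*z^2

First, there are 2 components.
Then, degree: two nappes meeting at a single point; a quadric, so deg p = 2.
Then, symmetry: the z-axis is an axis of rotation, so x and y enter only as x² + y²; mirror symmetry z ↦ −z ⇒ only even powers of z.
Then, against the integer gridlines: it crosses the z-axis at the gridline z = 0; one x-axis crossing is at x = 0; a circular section at z = -1 has radius between 1 and 2.
Finally, assembling these constraints gives the stated polynomial.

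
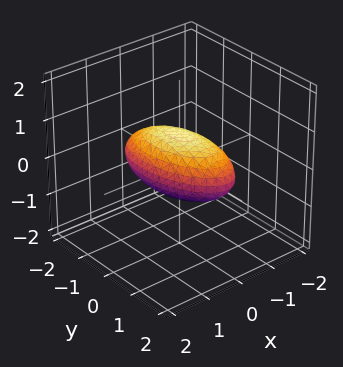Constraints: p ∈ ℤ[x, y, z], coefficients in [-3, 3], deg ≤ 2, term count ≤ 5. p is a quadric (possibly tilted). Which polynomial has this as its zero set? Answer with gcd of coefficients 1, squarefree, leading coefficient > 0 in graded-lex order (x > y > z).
1. Degree: a generic line meets the surface in up to 2 points, so deg p = 2.
2. The integer polynomial consistent with all of this is the stated p.

3*x^2 + x*y + y^2 + 3*z^2 - 2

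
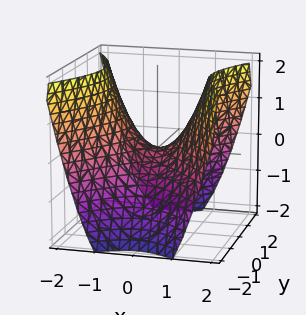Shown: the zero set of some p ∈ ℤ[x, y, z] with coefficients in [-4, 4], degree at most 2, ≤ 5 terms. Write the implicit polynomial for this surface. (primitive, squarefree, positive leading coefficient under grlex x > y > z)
deg p = 2. A hyperbolic paraboloid; a quadric.
Symmetries: it's symmetric under x → −x, forcing even powers of x; mirror symmetry y ↦ −y ⇒ only even powers of y.
Checking where it meets the axes: one y-axis crossing is at y = 0; one x-axis crossing is at x = 0; it crosses the z-axis at the gridline z = 0.
Putting this together gives p.

3*x^2 - 2*y^2 - 3*z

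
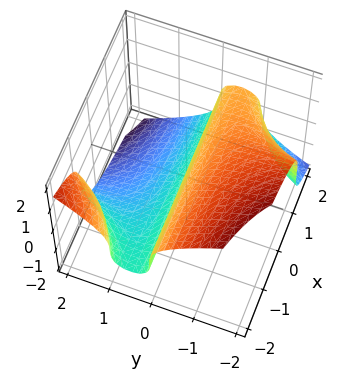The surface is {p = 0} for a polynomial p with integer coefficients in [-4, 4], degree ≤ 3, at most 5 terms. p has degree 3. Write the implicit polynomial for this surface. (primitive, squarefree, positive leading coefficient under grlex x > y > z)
x*y^2 + z^3 + 2*y

Degree: the shape is more complex than any degree-2 surface, so deg p = 3.
From the visible intercepts: it meets the y-axis at y = 0 (among the integer gridlines); it crosses the z-axis at the gridline z = 0; every point of the x-axis in the box is on the surface.
These observations pin down the coefficients.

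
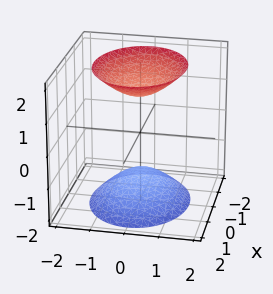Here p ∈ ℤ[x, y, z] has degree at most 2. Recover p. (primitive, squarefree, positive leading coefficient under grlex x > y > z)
2*x^2 + 3*y^2 - 2*z^2 + 3

First, there are 2 components. They look like related sheets of one shape, so recover p as a whole.
Next, the degree is 2 — two sheets facing apart; a quadric.
Then, symmetries: it's symmetric under x → −x, forcing even powers of x; the z ↦ −z reflection is a symmetry, so z appears only in even powers; the y ↦ −y reflection is a symmetry, so y appears only in even powers.
Next, checking where it meets the axes: no x-intercept at any integer in the box; the surface avoids every integer y-axis point in the box.
Finally, solving for integer coefficients yields p as stated.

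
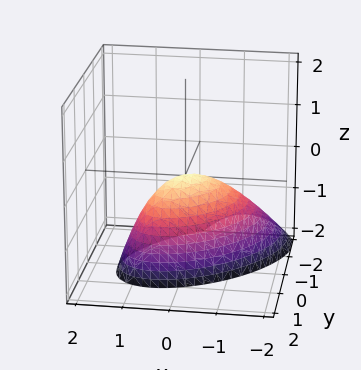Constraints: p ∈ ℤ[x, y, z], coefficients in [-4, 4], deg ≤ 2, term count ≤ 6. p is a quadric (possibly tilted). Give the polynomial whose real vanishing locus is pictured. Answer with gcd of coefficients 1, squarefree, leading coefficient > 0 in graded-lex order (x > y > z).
2*x^2 - 2*x*y + 2*y^2 - y*z + 2*z

First, degree: a generic line meets the surface in up to 2 points, so deg p = 2.
Next, checking where it meets the axes: it meets the y-axis at y = 0 (among the integer gridlines); it meets the x-axis at x = 0 (among the integer gridlines); it meets the z-axis at z = 0 (among the integer gridlines).
Finally, assembling these constraints gives the stated polynomial.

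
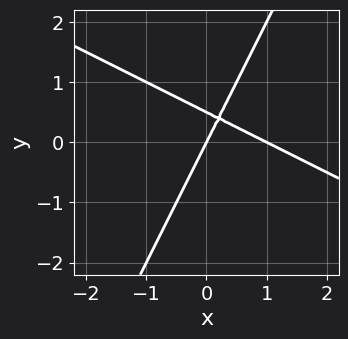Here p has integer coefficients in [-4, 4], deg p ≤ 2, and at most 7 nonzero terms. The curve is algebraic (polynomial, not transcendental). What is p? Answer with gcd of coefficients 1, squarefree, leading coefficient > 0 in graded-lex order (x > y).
First, deg p = 2. The shape is more complex than any degree-1 curve.
Then, observable constraints: among the integer gridlines, it crosses the x-axis at x ∈ {0, 1}; it meets the y-axis at y = 0 (among the integer gridlines).
Finally, assembling these constraints gives the stated polynomial.

2*x^2 + 3*x*y - 2*y^2 - 2*x + y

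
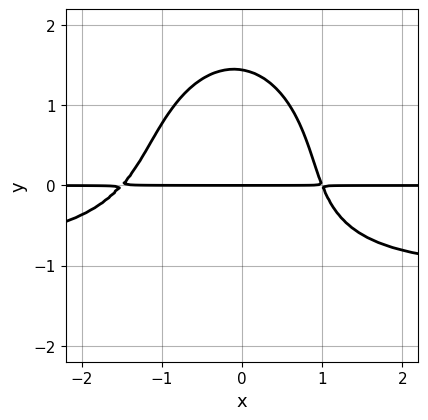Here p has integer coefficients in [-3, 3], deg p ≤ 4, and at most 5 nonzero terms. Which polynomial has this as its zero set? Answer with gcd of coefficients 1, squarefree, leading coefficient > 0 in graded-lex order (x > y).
2*x^2*y^2 + y^4 + 2*x^2*y + x*y - 3*y

(a) The degree is 4 — no degree-3 curve has this shape.
(b) Against the integer gridlines: it meets the y-axis at y = 0 (among the integer gridlines); every point of the x-axis in the box is on the curve.
(c) The integer polynomial consistent with all of this is the stated p.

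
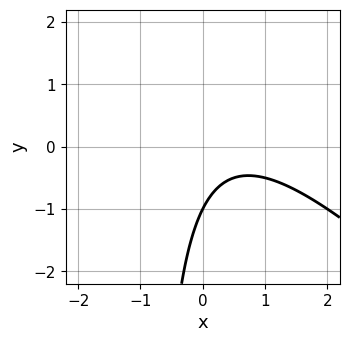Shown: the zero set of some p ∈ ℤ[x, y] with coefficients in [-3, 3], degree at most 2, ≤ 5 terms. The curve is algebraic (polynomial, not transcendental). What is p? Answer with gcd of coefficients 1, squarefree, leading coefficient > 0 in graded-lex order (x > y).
Degree: a generic line meets the curve in up to 2 points, so deg p = 2.
Checking where it meets the axes: it meets the y-axis at y = -1 (among the integer gridlines); the curve avoids every integer x-axis point in the box.
These observations pin down the coefficients.

x^2 + x*y - x + y + 1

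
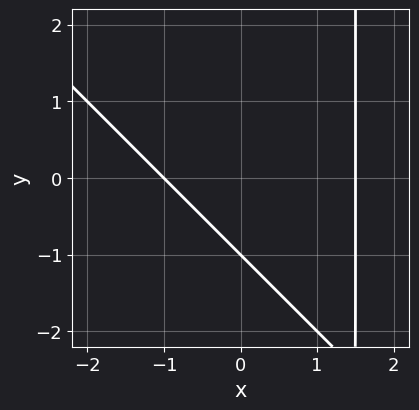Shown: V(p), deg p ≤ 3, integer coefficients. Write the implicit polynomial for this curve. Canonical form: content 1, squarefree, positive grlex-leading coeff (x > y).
The degree is 2 — no degree-1 curve has this shape.
From the axis intercepts and sections: it crosses the y-axis at the gridline y = -1; one x-axis crossing is at x = -1.
Solving for integer coefficients yields p as stated.

2*x^2 + 2*x*y - x - 3*y - 3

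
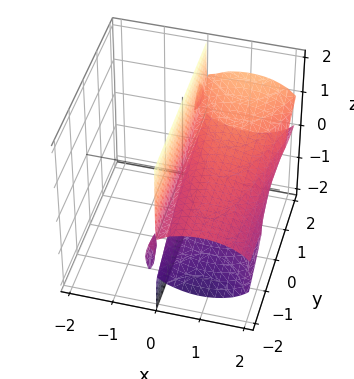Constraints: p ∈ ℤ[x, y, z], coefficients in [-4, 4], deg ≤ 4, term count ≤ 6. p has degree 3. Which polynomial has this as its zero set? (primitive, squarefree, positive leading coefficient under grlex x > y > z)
x^3 - x*y*z + 2*x*z^2 - 2*x^2

First, there are 3 components. Treating them together as one polynomial.
Next, the degree is 3 — no degree-2 surface has this shape.
Next, reading off the gridlines: the visible z-axis segment lies entirely on the surface; every point of the y-axis in the box is on the surface.
Finally, assembling these constraints gives the stated polynomial. Check: (2, 0, 0) on the x-axis lies on the surface, and p(2, 0, 0) = 0. ✓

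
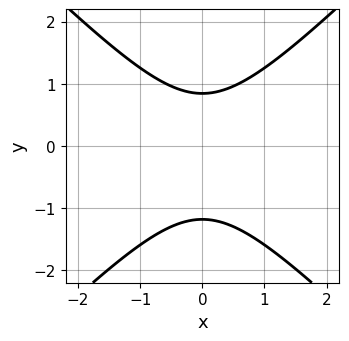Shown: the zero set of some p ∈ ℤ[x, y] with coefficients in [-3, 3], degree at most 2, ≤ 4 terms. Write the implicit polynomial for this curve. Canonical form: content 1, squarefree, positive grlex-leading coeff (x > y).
deg p = 2. No degree-1 curve has this shape.
Symmetries: the x ↦ −x reflection is a symmetry, so x appears only in even powers.
Observable constraints: it misses every integer gridline on the x-axis.
These observations pin down the coefficients.

3*x^2 - 3*y^2 - y + 3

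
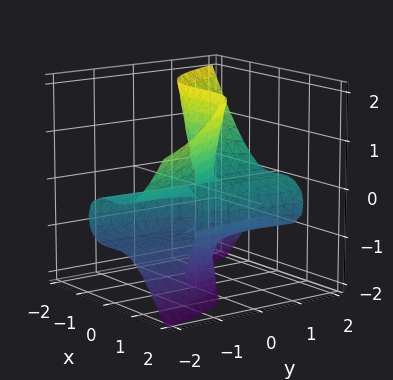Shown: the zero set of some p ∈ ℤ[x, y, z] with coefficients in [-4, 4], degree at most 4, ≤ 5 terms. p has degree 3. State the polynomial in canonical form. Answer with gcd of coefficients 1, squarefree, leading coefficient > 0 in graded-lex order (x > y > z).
3*x^3 + 3*y*z^2 - 2*x^2 + 3*y*z

1. The degree is 3 — a generic line meets the surface in up to 3 points.
2. Reading off the gridlines: every point of the z-axis in the box is on the surface; every point of the y-axis in the box is on the surface.
3. Assembling these constraints gives the stated polynomial.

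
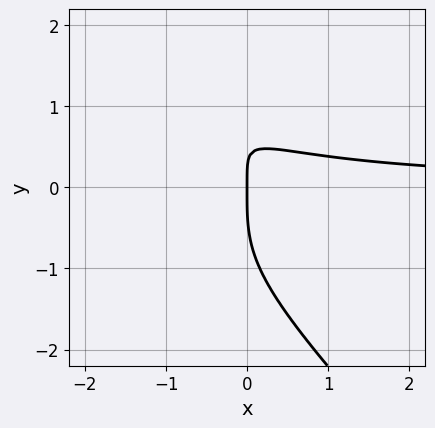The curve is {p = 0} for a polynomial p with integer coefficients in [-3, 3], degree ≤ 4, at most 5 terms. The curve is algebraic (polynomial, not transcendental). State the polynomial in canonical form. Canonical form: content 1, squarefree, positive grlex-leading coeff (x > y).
x*y^3 + y^4 + 2*x^2*y + 3*x*y - 2*x

1. The degree is 4 — the shape is more complex than any degree-3 curve.
2. Checking where it meets the axes: one x-axis crossing is at x = 0; it meets the y-axis at y = 0 (among the integer gridlines).
3. Putting this together gives p.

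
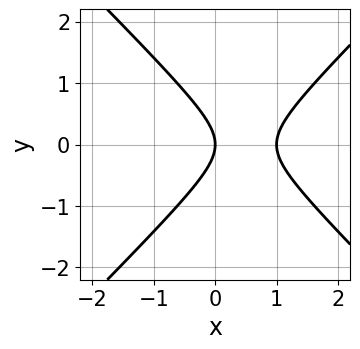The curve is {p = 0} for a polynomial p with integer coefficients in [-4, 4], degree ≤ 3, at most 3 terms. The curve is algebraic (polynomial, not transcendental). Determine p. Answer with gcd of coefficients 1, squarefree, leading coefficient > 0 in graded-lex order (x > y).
x^2 - y^2 - x

(a) deg p = 2.
(b) Symmetries: mirror symmetry y ↦ −y ⇒ only even powers of y.
(c) Reading off the gridlines: among the integer gridlines, it crosses the x-axis at x ∈ {0, 1}; it meets the y-axis at y = 0 (among the integer gridlines).
(d) Assembling these constraints gives the stated polynomial.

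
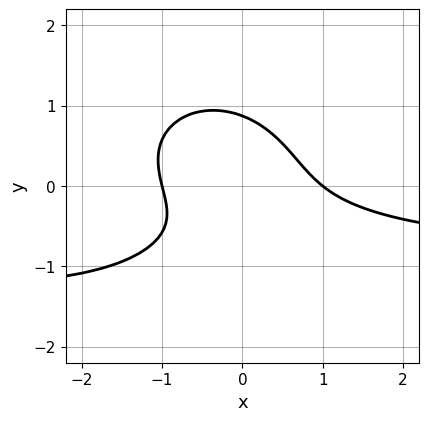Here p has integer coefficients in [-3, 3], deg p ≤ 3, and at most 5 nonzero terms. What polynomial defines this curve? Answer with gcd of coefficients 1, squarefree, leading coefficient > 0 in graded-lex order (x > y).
First, the degree is 3 — a generic line meets the curve in up to 3 points.
Then, from the visible intercepts: among the integer gridlines, it crosses the x-axis at x ∈ {-1, 1}.
Finally, assembling these constraints gives the stated polynomial.

2*x^2*y + 3*y^3 + 2*x^2 + 3*x*y - 2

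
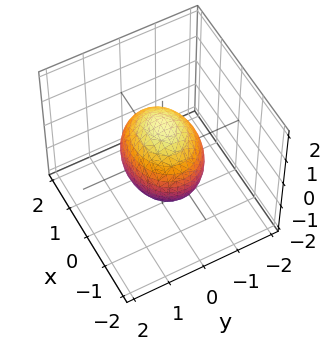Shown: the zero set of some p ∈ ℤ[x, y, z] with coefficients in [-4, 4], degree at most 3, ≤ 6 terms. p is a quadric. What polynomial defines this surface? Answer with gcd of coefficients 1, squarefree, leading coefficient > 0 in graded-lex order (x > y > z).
2*x^2 + 3*y^2 + 2*z^2 - 3

1. The degree is 2 — bounded and convex; a quadric.
2. Symmetries: mirror symmetry z ↦ −z ⇒ only even powers of z; it's symmetric under y → −y, forcing even powers of y; mirror symmetry x ↦ −x ⇒ only even powers of x.
3. Reading off the gridlines: the y-axis gridline crossings are at y ∈ {-1, 1}.
4. Matching integer coefficients to the picture gives p.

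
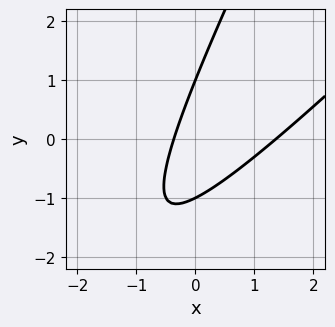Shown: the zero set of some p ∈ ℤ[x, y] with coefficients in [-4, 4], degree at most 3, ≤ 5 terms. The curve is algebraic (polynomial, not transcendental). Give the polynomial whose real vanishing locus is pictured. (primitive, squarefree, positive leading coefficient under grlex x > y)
(a) The degree is 2 — no degree-1 curve has this shape.
(b) Reading off the gridlines: among the integer gridlines, it crosses the y-axis at y ∈ {-1, 1}.
(c) Matching integer coefficients to the picture gives p.

2*x^2 - 3*x*y + y^2 - 2*x - 1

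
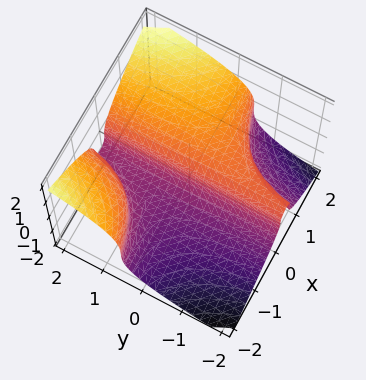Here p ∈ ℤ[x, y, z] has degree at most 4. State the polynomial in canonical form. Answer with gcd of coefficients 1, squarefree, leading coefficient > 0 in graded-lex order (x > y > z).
x^2*y - z^3 + x

1. Degree: a generic line meets the surface in up to 3 points, so deg p = 3.
2. From the axis intercepts and sections: every point of the y-axis in the box is on the surface; it meets the z-axis at z = 0 (among the integer gridlines); it crosses the x-axis at the gridline x = 0.
3. The integer polynomial consistent with all of this is the stated p.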